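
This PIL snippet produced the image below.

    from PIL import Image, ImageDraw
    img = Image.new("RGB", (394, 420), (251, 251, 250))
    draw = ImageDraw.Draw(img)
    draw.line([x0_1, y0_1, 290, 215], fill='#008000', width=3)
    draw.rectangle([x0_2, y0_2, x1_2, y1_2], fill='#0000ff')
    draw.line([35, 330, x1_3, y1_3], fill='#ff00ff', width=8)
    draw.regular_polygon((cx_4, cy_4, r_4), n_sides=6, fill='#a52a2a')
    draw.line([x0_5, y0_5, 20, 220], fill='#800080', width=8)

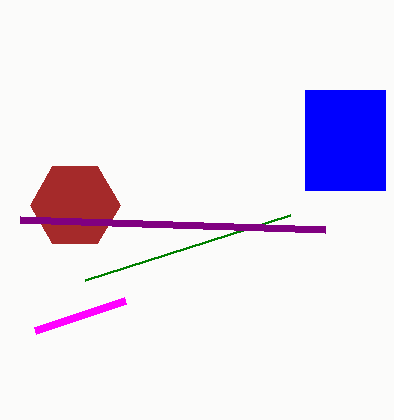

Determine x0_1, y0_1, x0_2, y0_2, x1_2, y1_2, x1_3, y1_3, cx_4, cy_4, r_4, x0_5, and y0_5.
x0_1 = 85, y0_1 = 280, x0_2 = 305, y0_2 = 90, x1_2 = 385, y1_2 = 190, x1_3 = 125, y1_3 = 300, cx_4 = 75, cy_4 = 205, r_4 = 45, x0_5 = 325, y0_5 = 230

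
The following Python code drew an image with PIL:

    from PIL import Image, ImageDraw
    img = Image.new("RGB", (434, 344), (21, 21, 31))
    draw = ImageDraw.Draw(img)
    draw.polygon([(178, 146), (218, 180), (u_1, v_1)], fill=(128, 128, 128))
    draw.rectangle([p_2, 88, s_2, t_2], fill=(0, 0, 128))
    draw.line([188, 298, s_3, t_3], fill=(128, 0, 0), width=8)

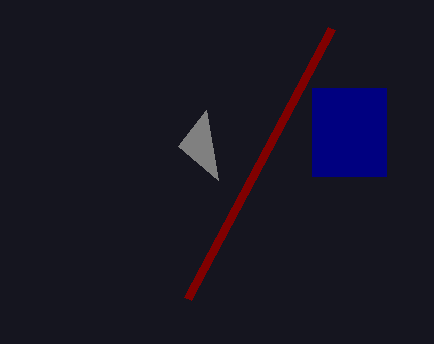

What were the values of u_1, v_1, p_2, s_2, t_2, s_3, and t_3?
u_1 = 206; v_1 = 110; p_2 = 312; s_2 = 386; t_2 = 176; s_3 = 332; t_3 = 28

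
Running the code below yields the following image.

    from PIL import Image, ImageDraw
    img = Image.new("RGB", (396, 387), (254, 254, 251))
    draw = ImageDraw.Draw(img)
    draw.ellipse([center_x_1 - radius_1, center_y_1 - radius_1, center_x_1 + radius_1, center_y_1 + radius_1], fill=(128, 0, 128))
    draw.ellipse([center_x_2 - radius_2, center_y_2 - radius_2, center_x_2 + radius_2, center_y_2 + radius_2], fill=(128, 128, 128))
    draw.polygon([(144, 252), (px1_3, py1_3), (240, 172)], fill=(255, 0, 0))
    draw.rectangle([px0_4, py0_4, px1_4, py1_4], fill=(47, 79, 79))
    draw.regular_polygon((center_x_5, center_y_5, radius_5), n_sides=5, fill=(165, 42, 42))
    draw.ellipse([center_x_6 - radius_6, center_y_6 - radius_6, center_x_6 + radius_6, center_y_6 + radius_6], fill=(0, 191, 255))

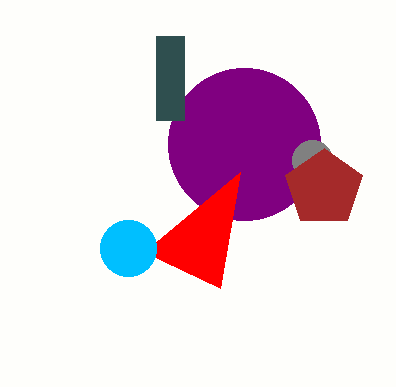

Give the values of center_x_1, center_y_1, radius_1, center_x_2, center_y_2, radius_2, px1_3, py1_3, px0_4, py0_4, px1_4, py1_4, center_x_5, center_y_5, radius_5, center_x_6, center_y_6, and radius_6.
center_x_1 = 244
center_y_1 = 144
radius_1 = 76
center_x_2 = 312
center_y_2 = 160
radius_2 = 20
px1_3 = 220
py1_3 = 288
px0_4 = 156
py0_4 = 36
px1_4 = 184
py1_4 = 120
center_x_5 = 324
center_y_5 = 188
radius_5 = 40
center_x_6 = 128
center_y_6 = 248
radius_6 = 28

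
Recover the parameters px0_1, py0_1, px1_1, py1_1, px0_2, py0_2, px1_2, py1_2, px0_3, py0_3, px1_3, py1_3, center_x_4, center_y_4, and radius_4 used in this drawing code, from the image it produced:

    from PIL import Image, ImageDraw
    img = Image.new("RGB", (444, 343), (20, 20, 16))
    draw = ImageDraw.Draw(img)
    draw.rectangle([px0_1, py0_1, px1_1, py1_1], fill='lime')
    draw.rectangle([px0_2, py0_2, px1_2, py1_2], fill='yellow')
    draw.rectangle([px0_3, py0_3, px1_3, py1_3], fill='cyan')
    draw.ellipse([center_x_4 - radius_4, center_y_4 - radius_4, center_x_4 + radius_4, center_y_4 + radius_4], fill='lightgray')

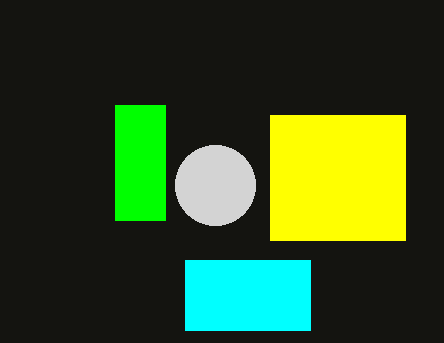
px0_1 = 115; py0_1 = 105; px1_1 = 165; py1_1 = 220; px0_2 = 270; py0_2 = 115; px1_2 = 405; py1_2 = 240; px0_3 = 185; py0_3 = 260; px1_3 = 310; py1_3 = 330; center_x_4 = 215; center_y_4 = 185; radius_4 = 40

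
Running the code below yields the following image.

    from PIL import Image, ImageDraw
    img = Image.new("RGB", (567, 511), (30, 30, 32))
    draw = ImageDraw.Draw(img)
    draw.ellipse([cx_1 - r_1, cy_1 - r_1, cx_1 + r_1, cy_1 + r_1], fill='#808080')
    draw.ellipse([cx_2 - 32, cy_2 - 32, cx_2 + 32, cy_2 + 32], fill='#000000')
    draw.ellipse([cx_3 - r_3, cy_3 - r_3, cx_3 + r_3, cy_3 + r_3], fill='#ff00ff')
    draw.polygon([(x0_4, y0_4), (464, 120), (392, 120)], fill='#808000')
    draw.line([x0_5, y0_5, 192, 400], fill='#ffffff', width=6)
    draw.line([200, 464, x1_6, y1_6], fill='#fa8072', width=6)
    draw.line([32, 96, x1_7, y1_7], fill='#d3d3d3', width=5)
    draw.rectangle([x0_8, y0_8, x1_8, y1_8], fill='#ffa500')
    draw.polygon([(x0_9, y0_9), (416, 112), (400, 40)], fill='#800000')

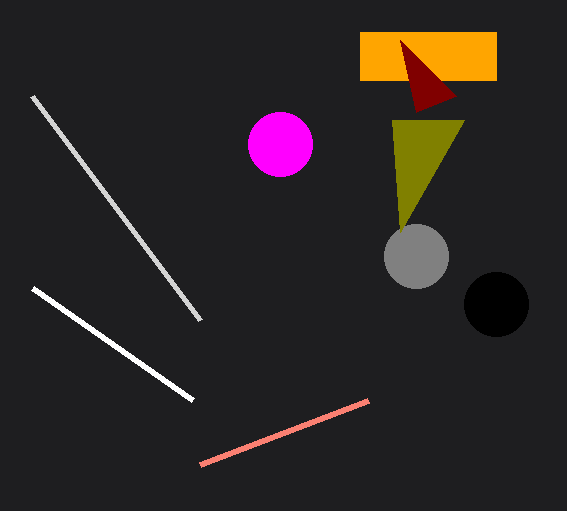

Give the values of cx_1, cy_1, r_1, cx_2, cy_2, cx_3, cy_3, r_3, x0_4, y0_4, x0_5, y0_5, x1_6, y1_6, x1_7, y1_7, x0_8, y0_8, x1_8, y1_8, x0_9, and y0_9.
cx_1 = 416, cy_1 = 256, r_1 = 32, cx_2 = 496, cy_2 = 304, cx_3 = 280, cy_3 = 144, r_3 = 32, x0_4 = 400, y0_4 = 232, x0_5 = 32, y0_5 = 288, x1_6 = 368, y1_6 = 400, x1_7 = 200, y1_7 = 320, x0_8 = 360, y0_8 = 32, x1_8 = 496, y1_8 = 80, x0_9 = 456, y0_9 = 96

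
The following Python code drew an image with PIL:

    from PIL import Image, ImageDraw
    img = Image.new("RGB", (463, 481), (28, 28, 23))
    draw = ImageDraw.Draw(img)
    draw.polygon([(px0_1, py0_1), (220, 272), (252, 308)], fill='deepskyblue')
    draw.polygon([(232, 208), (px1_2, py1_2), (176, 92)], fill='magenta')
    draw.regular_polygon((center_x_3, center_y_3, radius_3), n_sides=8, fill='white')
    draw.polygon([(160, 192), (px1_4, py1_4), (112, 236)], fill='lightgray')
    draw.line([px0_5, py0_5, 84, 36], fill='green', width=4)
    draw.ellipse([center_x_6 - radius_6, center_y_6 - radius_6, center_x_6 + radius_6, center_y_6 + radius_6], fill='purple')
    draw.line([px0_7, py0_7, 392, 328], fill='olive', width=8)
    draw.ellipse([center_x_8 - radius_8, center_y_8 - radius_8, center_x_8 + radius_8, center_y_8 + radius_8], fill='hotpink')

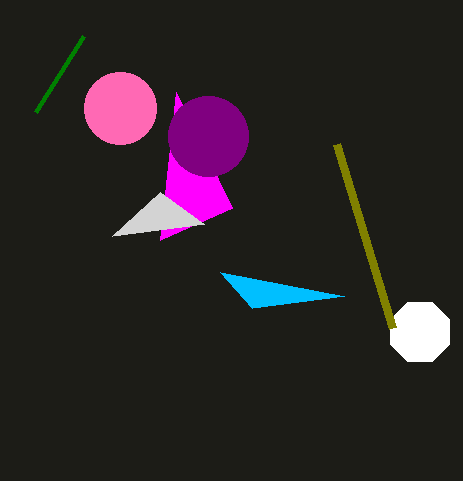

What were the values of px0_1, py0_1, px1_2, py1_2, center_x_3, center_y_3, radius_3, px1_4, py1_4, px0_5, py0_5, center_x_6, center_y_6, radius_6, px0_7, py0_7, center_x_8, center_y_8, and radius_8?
px0_1 = 344; py0_1 = 296; px1_2 = 160; py1_2 = 240; center_x_3 = 420; center_y_3 = 332; radius_3 = 32; px1_4 = 204; py1_4 = 224; px0_5 = 36; py0_5 = 112; center_x_6 = 208; center_y_6 = 136; radius_6 = 40; px0_7 = 336; py0_7 = 144; center_x_8 = 120; center_y_8 = 108; radius_8 = 36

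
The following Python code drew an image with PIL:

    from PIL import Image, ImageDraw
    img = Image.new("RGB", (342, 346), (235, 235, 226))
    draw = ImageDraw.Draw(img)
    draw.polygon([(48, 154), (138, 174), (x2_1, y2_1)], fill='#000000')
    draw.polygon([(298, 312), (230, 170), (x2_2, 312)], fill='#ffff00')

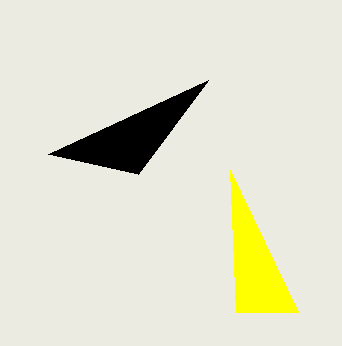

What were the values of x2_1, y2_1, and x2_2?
x2_1 = 208, y2_1 = 80, x2_2 = 236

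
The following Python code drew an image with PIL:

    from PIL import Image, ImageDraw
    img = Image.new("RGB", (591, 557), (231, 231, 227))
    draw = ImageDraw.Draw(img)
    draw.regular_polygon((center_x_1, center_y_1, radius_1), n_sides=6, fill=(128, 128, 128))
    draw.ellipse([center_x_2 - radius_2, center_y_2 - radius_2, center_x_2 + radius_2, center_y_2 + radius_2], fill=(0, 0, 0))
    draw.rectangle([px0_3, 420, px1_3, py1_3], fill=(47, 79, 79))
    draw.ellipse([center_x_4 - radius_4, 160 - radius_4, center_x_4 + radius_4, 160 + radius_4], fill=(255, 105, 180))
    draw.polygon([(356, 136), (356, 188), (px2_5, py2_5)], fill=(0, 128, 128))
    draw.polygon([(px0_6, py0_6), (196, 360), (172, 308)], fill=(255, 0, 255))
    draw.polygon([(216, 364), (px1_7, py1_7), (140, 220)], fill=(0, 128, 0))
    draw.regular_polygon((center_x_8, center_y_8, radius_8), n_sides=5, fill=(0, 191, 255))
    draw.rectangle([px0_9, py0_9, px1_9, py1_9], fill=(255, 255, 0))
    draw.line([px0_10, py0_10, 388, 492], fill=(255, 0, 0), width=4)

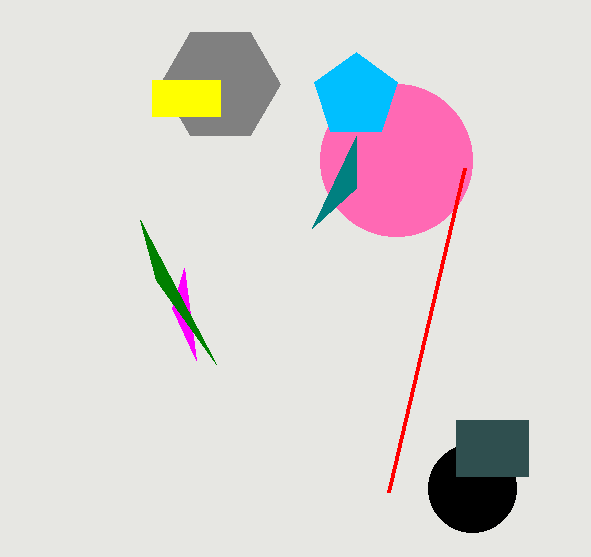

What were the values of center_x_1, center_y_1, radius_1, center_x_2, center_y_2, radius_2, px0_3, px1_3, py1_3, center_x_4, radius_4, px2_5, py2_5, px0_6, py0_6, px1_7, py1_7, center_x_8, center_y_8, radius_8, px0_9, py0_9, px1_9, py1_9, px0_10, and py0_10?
center_x_1 = 220; center_y_1 = 84; radius_1 = 60; center_x_2 = 472; center_y_2 = 488; radius_2 = 44; px0_3 = 456; px1_3 = 528; py1_3 = 476; center_x_4 = 396; radius_4 = 76; px2_5 = 312; py2_5 = 228; px0_6 = 184; py0_6 = 268; px1_7 = 156; py1_7 = 280; center_x_8 = 356; center_y_8 = 96; radius_8 = 44; px0_9 = 152; py0_9 = 80; px1_9 = 220; py1_9 = 116; px0_10 = 464; py0_10 = 168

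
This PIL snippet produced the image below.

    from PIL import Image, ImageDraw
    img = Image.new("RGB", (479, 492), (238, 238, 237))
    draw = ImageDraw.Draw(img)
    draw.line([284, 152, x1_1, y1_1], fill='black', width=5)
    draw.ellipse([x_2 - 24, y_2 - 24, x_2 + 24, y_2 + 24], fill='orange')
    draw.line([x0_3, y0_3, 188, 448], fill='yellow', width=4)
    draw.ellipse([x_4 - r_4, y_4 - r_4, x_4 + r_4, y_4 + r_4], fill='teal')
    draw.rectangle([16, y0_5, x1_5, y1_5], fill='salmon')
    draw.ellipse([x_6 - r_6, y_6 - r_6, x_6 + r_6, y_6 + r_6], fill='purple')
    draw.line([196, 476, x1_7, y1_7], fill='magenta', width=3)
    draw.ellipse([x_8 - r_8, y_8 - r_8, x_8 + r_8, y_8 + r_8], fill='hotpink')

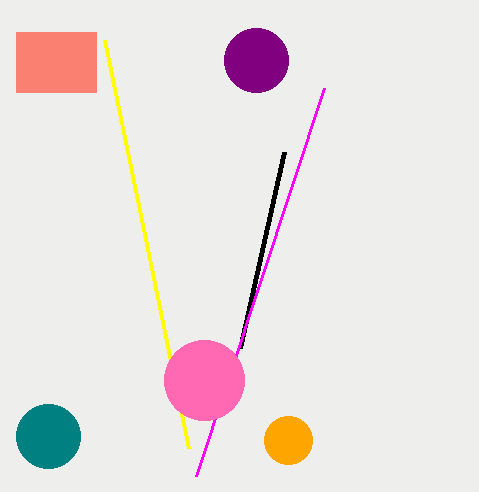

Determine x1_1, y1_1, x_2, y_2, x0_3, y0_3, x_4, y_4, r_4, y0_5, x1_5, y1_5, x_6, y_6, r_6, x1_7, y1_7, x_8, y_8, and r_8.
x1_1 = 240
y1_1 = 348
x_2 = 288
y_2 = 440
x0_3 = 104
y0_3 = 40
x_4 = 48
y_4 = 436
r_4 = 32
y0_5 = 32
x1_5 = 96
y1_5 = 92
x_6 = 256
y_6 = 60
r_6 = 32
x1_7 = 324
y1_7 = 88
x_8 = 204
y_8 = 380
r_8 = 40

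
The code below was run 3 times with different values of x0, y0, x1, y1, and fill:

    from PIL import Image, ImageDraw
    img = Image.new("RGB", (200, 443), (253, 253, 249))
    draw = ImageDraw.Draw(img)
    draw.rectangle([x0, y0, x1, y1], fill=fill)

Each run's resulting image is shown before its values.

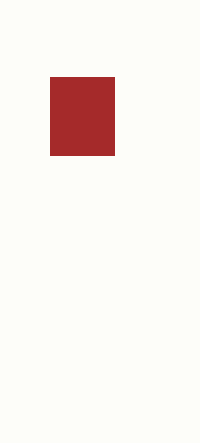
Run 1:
x0 = 50; y0 = 77; x1 = 114; y1 = 155; fill = 'brown'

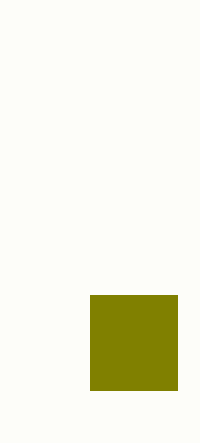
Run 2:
x0 = 90
y0 = 295
x1 = 177
y1 = 390
fill = 'olive'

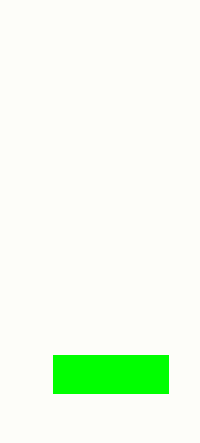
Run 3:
x0 = 53; y0 = 355; x1 = 168; y1 = 393; fill = 'lime'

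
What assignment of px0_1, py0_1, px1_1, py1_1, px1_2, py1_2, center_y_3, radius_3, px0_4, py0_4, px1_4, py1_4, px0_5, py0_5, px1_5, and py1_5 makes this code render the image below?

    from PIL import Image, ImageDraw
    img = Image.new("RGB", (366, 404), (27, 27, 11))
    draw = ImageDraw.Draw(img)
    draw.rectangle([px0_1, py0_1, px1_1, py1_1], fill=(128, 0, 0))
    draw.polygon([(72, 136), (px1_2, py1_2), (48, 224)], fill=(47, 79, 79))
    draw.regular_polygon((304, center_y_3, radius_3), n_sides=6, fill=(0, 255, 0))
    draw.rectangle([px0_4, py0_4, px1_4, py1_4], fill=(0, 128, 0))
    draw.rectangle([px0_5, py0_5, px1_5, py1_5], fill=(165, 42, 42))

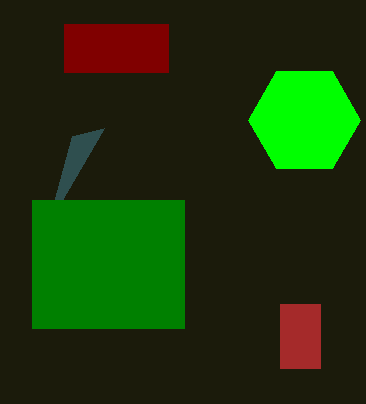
px0_1 = 64; py0_1 = 24; px1_1 = 168; py1_1 = 72; px1_2 = 104; py1_2 = 128; center_y_3 = 120; radius_3 = 56; px0_4 = 32; py0_4 = 200; px1_4 = 184; py1_4 = 328; px0_5 = 280; py0_5 = 304; px1_5 = 320; py1_5 = 368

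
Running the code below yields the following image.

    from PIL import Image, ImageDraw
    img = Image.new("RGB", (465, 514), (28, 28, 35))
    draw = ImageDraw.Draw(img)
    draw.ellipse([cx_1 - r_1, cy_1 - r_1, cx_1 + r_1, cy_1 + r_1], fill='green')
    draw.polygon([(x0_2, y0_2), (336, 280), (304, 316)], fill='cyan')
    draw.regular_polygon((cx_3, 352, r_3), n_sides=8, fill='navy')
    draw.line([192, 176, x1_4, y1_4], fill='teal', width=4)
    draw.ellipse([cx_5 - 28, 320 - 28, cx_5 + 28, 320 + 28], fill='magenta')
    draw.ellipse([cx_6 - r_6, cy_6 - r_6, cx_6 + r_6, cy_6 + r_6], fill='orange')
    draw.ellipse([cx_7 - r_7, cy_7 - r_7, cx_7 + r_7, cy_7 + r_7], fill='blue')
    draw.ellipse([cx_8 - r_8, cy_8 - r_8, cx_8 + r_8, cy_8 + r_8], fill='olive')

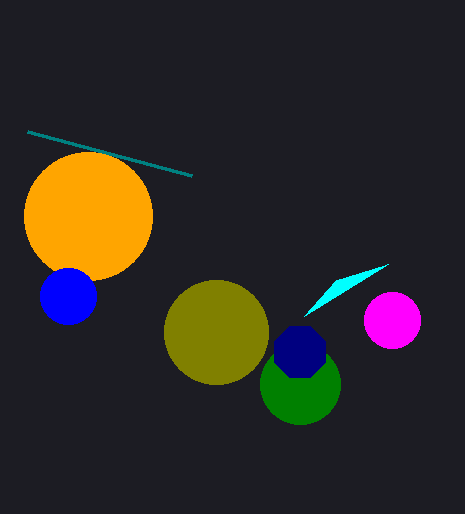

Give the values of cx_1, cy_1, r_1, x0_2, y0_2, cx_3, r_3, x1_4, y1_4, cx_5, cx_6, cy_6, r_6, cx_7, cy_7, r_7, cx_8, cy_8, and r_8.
cx_1 = 300
cy_1 = 384
r_1 = 40
x0_2 = 388
y0_2 = 264
cx_3 = 300
r_3 = 28
x1_4 = 28
y1_4 = 132
cx_5 = 392
cx_6 = 88
cy_6 = 216
r_6 = 64
cx_7 = 68
cy_7 = 296
r_7 = 28
cx_8 = 216
cy_8 = 332
r_8 = 52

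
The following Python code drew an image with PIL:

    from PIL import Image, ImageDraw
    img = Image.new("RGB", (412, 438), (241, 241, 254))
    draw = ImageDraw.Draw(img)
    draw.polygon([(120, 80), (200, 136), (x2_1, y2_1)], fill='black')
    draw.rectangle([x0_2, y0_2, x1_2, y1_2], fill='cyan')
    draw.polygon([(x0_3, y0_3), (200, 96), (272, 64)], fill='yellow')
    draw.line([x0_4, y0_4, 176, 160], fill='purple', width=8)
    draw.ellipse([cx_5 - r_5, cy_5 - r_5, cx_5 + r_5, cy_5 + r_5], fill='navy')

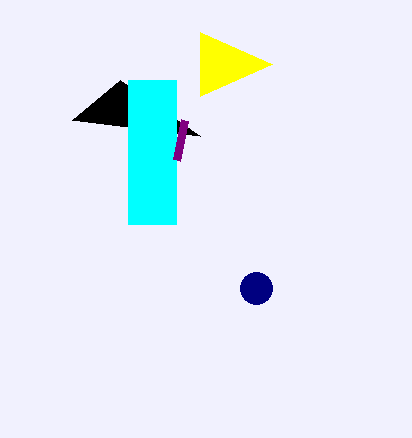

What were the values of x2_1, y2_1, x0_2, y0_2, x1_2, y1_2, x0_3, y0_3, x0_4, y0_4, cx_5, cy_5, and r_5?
x2_1 = 72; y2_1 = 120; x0_2 = 128; y0_2 = 80; x1_2 = 176; y1_2 = 224; x0_3 = 200; y0_3 = 32; x0_4 = 184; y0_4 = 120; cx_5 = 256; cy_5 = 288; r_5 = 16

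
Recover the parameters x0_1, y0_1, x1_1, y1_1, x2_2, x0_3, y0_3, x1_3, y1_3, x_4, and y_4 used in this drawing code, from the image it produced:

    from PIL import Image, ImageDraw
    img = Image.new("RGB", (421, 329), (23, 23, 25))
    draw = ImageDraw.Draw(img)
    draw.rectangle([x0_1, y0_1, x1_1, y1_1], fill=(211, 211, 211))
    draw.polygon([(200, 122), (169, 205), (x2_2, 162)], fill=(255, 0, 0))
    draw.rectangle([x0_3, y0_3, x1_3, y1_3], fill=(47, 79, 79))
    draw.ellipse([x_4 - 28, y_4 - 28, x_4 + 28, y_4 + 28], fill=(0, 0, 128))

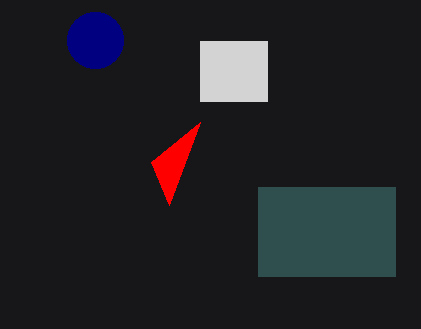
x0_1 = 200
y0_1 = 41
x1_1 = 267
y1_1 = 101
x2_2 = 151
x0_3 = 258
y0_3 = 187
x1_3 = 395
y1_3 = 276
x_4 = 95
y_4 = 40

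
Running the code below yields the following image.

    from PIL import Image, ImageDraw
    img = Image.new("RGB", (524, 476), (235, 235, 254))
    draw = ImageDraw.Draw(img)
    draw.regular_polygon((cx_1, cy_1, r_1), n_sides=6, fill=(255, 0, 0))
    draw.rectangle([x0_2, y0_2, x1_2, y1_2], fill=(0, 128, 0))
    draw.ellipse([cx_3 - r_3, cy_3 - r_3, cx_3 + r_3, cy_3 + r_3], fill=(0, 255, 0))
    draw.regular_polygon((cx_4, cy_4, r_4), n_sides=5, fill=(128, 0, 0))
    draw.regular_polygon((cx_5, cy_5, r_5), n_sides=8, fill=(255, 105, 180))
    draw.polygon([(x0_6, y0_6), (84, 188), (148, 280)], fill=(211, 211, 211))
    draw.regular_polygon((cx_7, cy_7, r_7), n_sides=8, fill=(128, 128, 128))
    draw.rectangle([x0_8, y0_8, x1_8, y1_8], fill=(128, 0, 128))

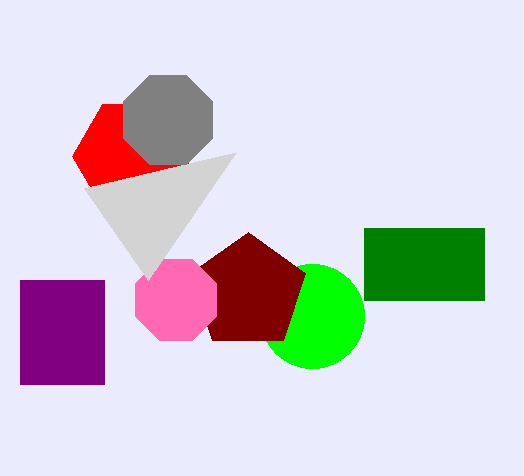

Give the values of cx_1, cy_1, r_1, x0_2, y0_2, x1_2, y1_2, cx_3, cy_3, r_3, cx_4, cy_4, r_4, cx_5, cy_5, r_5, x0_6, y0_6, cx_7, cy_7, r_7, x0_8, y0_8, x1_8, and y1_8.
cx_1 = 132, cy_1 = 156, r_1 = 60, x0_2 = 364, y0_2 = 228, x1_2 = 484, y1_2 = 300, cx_3 = 312, cy_3 = 316, r_3 = 52, cx_4 = 248, cy_4 = 292, r_4 = 60, cx_5 = 176, cy_5 = 300, r_5 = 44, x0_6 = 236, y0_6 = 152, cx_7 = 168, cy_7 = 120, r_7 = 48, x0_8 = 20, y0_8 = 280, x1_8 = 104, y1_8 = 384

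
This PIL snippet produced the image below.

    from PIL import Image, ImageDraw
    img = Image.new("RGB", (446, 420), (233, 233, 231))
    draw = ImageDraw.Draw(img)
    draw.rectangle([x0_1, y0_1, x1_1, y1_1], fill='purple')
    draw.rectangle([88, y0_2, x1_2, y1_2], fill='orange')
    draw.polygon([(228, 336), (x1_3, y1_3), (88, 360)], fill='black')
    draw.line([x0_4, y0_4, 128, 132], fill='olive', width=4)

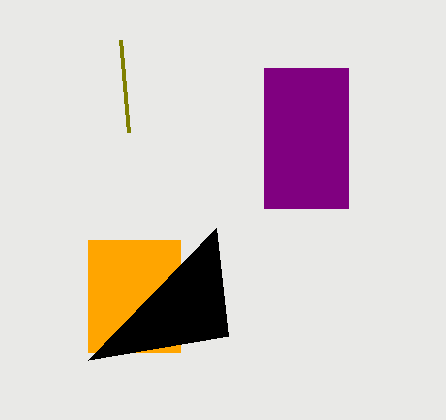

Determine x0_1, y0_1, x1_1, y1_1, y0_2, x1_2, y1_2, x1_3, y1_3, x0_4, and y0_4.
x0_1 = 264, y0_1 = 68, x1_1 = 348, y1_1 = 208, y0_2 = 240, x1_2 = 180, y1_2 = 352, x1_3 = 216, y1_3 = 228, x0_4 = 120, y0_4 = 40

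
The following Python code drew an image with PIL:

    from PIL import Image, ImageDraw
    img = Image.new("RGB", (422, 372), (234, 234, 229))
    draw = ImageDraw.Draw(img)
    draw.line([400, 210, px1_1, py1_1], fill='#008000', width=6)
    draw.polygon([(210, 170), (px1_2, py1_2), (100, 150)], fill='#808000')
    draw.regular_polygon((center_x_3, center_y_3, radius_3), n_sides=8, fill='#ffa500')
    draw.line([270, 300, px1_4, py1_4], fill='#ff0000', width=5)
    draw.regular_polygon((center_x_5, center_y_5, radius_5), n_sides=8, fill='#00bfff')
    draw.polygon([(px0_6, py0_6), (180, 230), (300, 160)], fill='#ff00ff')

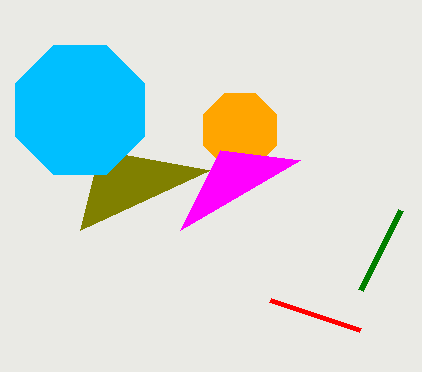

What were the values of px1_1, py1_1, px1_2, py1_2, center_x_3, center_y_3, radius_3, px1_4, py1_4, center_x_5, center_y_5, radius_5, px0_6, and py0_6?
px1_1 = 360, py1_1 = 290, px1_2 = 80, py1_2 = 230, center_x_3 = 240, center_y_3 = 130, radius_3 = 40, px1_4 = 360, py1_4 = 330, center_x_5 = 80, center_y_5 = 110, radius_5 = 70, px0_6 = 220, py0_6 = 150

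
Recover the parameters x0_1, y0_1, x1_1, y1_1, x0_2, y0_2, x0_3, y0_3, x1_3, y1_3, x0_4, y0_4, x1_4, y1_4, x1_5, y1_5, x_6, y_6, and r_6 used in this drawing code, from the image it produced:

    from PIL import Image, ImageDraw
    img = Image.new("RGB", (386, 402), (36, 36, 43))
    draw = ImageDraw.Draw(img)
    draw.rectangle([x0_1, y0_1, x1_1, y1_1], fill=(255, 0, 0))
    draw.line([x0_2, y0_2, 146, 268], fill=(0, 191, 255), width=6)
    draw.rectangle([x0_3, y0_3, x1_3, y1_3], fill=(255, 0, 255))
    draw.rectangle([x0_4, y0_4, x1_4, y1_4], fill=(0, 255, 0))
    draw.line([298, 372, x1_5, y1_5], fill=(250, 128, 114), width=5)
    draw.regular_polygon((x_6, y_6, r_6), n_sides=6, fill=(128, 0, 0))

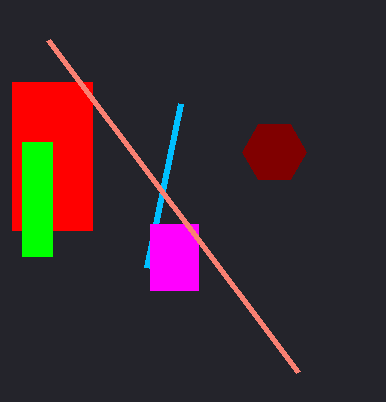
x0_1 = 12; y0_1 = 82; x1_1 = 92; y1_1 = 230; x0_2 = 180; y0_2 = 104; x0_3 = 150; y0_3 = 224; x1_3 = 198; y1_3 = 290; x0_4 = 22; y0_4 = 142; x1_4 = 52; y1_4 = 256; x1_5 = 48; y1_5 = 40; x_6 = 274; y_6 = 152; r_6 = 32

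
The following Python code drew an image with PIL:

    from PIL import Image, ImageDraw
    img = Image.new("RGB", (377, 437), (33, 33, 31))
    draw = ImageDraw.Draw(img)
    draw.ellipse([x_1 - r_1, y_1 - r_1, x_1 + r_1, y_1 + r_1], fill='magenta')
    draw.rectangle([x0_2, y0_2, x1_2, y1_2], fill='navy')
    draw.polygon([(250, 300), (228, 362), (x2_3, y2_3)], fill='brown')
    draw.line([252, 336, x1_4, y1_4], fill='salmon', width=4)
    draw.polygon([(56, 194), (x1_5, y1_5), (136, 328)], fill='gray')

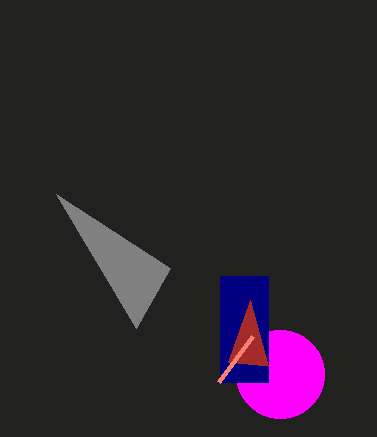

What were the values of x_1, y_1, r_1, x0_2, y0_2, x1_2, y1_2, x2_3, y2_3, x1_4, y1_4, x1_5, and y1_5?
x_1 = 280, y_1 = 374, r_1 = 44, x0_2 = 220, y0_2 = 276, x1_2 = 268, y1_2 = 382, x2_3 = 268, y2_3 = 366, x1_4 = 218, y1_4 = 382, x1_5 = 170, y1_5 = 268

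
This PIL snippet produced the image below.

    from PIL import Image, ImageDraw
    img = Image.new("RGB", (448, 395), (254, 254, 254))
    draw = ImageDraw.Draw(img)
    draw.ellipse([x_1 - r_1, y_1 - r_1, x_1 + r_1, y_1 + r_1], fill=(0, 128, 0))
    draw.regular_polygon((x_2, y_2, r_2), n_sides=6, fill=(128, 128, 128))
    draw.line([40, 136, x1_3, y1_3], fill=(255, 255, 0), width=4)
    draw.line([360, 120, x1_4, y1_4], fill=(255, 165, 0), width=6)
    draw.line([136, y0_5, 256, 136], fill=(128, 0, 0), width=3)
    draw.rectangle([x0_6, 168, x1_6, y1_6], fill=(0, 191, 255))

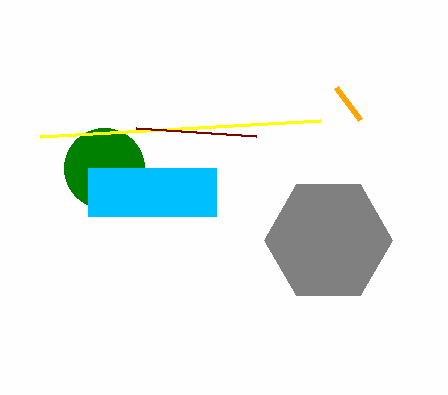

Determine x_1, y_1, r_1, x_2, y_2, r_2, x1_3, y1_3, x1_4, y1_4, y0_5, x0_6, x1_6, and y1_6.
x_1 = 104, y_1 = 168, r_1 = 40, x_2 = 328, y_2 = 240, r_2 = 64, x1_3 = 320, y1_3 = 120, x1_4 = 336, y1_4 = 88, y0_5 = 128, x0_6 = 88, x1_6 = 216, y1_6 = 216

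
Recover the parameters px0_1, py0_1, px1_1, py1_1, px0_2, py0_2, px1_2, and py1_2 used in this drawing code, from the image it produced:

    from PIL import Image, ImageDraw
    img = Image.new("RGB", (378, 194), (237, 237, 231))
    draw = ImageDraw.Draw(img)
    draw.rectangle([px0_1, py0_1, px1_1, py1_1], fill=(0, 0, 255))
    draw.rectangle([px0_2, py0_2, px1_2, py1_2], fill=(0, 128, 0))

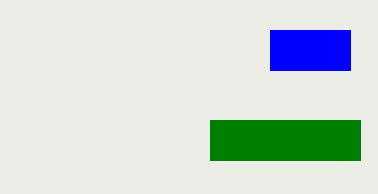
px0_1 = 270; py0_1 = 30; px1_1 = 350; py1_1 = 70; px0_2 = 210; py0_2 = 120; px1_2 = 360; py1_2 = 160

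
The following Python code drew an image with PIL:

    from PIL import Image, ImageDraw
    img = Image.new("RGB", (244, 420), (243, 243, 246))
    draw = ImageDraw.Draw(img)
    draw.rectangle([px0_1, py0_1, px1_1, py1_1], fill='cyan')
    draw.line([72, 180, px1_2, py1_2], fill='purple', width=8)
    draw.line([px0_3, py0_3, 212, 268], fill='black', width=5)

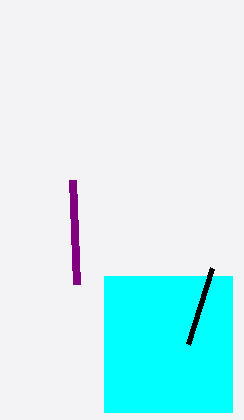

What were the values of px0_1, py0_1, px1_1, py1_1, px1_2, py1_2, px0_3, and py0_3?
px0_1 = 104, py0_1 = 276, px1_1 = 232, py1_1 = 412, px1_2 = 76, py1_2 = 284, px0_3 = 188, py0_3 = 344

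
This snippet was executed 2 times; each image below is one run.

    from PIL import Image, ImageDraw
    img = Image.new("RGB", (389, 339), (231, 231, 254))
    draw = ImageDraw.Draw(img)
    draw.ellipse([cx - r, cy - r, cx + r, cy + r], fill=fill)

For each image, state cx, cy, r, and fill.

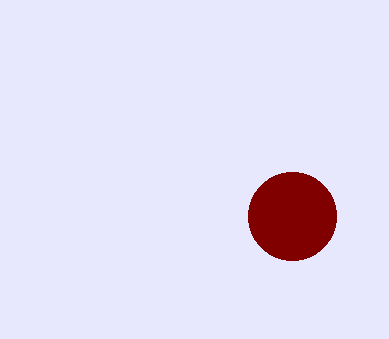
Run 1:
cx = 292; cy = 216; r = 44; fill = 'maroon'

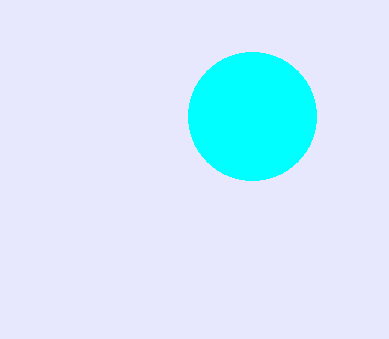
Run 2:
cx = 252
cy = 116
r = 64
fill = 'cyan'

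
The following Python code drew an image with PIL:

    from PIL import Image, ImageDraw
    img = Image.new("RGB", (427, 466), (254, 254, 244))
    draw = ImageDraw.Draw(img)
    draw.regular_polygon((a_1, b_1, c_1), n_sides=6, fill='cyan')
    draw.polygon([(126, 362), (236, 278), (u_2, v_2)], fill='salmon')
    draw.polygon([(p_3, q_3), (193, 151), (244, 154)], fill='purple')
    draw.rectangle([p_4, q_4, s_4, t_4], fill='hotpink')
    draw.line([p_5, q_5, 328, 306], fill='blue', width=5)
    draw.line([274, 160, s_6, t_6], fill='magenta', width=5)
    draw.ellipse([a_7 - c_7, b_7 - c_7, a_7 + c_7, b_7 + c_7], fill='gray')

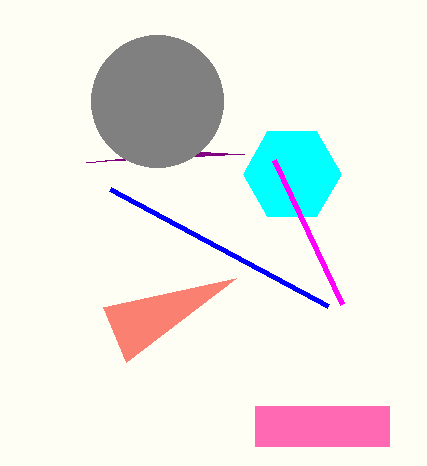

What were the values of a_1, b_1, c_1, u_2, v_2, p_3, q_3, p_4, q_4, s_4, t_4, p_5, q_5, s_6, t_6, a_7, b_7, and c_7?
a_1 = 292
b_1 = 174
c_1 = 49
u_2 = 103
v_2 = 307
p_3 = 86
q_3 = 162
p_4 = 255
q_4 = 406
s_4 = 389
t_4 = 446
p_5 = 110
q_5 = 189
s_6 = 342
t_6 = 304
a_7 = 157
b_7 = 101
c_7 = 66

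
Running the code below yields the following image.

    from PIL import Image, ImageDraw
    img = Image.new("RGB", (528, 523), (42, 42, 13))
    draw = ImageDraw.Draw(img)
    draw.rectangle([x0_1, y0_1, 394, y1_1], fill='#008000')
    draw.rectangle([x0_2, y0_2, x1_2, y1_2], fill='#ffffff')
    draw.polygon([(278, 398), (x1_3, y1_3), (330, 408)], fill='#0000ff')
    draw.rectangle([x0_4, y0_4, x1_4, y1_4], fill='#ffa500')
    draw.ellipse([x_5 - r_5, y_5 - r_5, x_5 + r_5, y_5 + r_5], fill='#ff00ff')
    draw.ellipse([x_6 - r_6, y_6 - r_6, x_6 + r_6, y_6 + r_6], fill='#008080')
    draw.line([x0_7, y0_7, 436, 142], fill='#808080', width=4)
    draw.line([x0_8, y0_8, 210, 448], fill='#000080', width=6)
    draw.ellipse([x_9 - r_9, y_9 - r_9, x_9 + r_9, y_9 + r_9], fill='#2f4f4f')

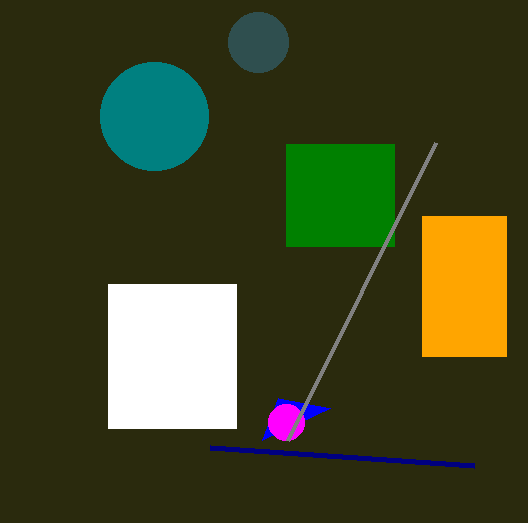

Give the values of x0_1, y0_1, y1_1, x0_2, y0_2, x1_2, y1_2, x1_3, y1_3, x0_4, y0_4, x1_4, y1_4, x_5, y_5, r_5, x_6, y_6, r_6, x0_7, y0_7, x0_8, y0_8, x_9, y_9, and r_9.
x0_1 = 286
y0_1 = 144
y1_1 = 246
x0_2 = 108
y0_2 = 284
x1_2 = 236
y1_2 = 428
x1_3 = 262
y1_3 = 440
x0_4 = 422
y0_4 = 216
x1_4 = 506
y1_4 = 356
x_5 = 286
y_5 = 422
r_5 = 18
x_6 = 154
y_6 = 116
r_6 = 54
x0_7 = 288
y0_7 = 440
x0_8 = 474
y0_8 = 466
x_9 = 258
y_9 = 42
r_9 = 30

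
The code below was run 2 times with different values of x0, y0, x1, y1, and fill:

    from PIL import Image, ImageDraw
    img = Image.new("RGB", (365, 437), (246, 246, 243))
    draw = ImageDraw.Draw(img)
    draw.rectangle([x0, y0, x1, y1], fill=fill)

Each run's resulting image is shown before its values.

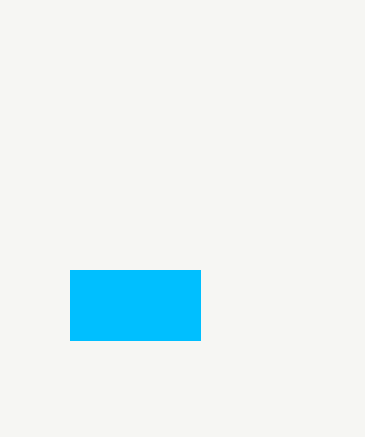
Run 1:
x0 = 70; y0 = 270; x1 = 200; y1 = 340; fill = 'deepskyblue'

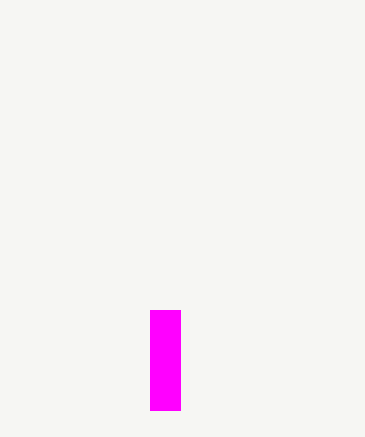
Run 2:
x0 = 150; y0 = 310; x1 = 180; y1 = 410; fill = 'magenta'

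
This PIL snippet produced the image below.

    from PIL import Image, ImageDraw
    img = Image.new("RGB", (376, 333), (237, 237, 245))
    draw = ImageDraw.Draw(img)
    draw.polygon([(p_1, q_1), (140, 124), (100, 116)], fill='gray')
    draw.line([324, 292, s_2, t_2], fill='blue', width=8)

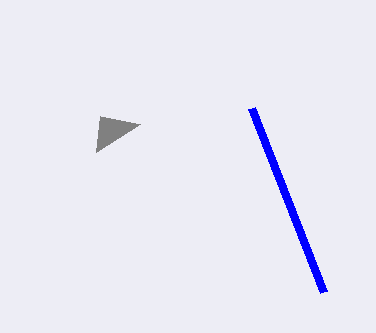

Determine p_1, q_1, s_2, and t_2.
p_1 = 96, q_1 = 152, s_2 = 252, t_2 = 108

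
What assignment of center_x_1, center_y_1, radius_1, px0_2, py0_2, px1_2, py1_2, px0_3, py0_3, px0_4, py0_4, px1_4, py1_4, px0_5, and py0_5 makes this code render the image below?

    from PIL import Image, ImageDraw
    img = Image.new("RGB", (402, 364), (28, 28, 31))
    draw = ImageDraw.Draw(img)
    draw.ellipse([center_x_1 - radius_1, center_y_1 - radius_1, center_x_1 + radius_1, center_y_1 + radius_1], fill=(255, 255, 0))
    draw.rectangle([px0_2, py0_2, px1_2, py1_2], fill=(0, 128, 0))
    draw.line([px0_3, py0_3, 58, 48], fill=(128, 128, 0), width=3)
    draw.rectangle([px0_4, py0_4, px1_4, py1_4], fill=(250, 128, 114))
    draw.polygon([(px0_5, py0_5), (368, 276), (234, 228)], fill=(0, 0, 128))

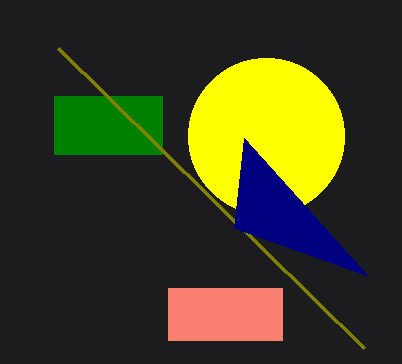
center_x_1 = 266, center_y_1 = 136, radius_1 = 78, px0_2 = 54, py0_2 = 96, px1_2 = 162, py1_2 = 154, px0_3 = 364, py0_3 = 348, px0_4 = 168, py0_4 = 288, px1_4 = 282, py1_4 = 340, px0_5 = 244, py0_5 = 138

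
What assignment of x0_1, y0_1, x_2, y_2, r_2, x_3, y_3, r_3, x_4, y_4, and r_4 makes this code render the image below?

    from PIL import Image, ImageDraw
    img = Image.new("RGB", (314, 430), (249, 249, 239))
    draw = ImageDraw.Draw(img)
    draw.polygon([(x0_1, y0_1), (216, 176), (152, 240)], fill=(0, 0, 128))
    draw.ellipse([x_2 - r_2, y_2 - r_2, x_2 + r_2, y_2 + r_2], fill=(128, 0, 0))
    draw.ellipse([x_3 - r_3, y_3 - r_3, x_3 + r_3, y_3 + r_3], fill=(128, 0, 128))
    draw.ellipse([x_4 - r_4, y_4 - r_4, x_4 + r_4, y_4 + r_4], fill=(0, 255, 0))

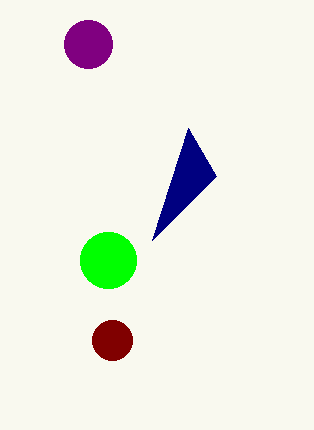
x0_1 = 188
y0_1 = 128
x_2 = 112
y_2 = 340
r_2 = 20
x_3 = 88
y_3 = 44
r_3 = 24
x_4 = 108
y_4 = 260
r_4 = 28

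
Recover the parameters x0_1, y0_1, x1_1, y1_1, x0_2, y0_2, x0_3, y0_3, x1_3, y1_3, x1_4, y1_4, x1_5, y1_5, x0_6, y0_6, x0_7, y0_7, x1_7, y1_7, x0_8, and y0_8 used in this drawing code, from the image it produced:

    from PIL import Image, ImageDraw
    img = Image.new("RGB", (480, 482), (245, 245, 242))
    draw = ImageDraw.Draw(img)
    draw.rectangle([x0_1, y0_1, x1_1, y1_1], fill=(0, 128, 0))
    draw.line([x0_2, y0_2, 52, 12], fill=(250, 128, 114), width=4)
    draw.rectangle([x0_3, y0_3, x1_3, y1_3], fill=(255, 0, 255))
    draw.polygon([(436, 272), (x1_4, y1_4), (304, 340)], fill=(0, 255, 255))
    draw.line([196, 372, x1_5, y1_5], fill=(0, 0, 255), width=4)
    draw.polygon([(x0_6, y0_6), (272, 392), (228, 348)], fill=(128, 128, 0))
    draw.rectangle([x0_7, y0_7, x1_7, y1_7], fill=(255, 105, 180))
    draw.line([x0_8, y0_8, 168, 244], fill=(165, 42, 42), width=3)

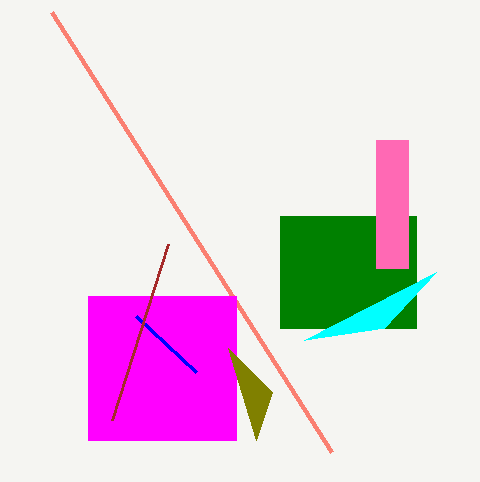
x0_1 = 280
y0_1 = 216
x1_1 = 416
y1_1 = 328
x0_2 = 332
y0_2 = 452
x0_3 = 88
y0_3 = 296
x1_3 = 236
y1_3 = 440
x1_4 = 384
y1_4 = 328
x1_5 = 136
y1_5 = 316
x0_6 = 256
y0_6 = 440
x0_7 = 376
y0_7 = 140
x1_7 = 408
y1_7 = 268
x0_8 = 112
y0_8 = 420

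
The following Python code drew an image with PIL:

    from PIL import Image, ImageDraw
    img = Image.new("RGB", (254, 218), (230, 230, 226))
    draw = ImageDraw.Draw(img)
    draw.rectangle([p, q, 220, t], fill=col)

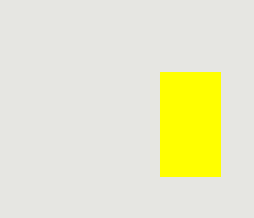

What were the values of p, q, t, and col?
p = 160, q = 72, t = 176, col = 'yellow'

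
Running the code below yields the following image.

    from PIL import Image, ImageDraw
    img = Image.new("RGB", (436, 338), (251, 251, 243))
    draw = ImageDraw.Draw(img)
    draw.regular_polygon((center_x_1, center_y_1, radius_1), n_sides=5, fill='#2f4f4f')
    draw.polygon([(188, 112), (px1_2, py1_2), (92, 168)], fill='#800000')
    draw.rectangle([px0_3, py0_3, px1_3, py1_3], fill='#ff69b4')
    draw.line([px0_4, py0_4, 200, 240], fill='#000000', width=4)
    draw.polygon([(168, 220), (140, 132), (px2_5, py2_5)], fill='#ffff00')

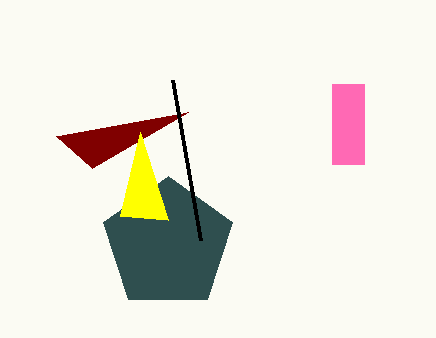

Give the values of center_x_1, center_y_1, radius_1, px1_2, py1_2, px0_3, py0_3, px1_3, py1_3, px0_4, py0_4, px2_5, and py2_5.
center_x_1 = 168
center_y_1 = 244
radius_1 = 68
px1_2 = 56
py1_2 = 136
px0_3 = 332
py0_3 = 84
px1_3 = 364
py1_3 = 164
px0_4 = 172
py0_4 = 80
px2_5 = 120
py2_5 = 216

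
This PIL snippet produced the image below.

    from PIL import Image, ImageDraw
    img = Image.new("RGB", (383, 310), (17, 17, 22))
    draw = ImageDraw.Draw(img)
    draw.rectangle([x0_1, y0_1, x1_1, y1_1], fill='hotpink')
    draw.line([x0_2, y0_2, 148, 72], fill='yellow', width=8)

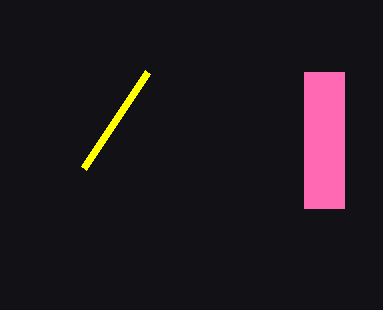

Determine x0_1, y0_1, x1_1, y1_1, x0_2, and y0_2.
x0_1 = 304
y0_1 = 72
x1_1 = 344
y1_1 = 208
x0_2 = 84
y0_2 = 168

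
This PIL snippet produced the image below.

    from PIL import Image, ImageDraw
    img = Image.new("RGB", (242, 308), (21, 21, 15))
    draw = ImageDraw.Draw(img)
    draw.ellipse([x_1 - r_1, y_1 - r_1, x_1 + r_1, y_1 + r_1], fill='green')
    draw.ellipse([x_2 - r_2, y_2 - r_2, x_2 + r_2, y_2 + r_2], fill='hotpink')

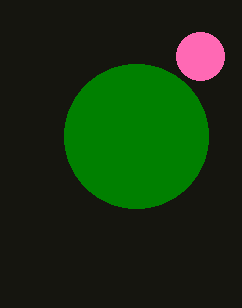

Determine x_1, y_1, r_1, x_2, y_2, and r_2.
x_1 = 136; y_1 = 136; r_1 = 72; x_2 = 200; y_2 = 56; r_2 = 24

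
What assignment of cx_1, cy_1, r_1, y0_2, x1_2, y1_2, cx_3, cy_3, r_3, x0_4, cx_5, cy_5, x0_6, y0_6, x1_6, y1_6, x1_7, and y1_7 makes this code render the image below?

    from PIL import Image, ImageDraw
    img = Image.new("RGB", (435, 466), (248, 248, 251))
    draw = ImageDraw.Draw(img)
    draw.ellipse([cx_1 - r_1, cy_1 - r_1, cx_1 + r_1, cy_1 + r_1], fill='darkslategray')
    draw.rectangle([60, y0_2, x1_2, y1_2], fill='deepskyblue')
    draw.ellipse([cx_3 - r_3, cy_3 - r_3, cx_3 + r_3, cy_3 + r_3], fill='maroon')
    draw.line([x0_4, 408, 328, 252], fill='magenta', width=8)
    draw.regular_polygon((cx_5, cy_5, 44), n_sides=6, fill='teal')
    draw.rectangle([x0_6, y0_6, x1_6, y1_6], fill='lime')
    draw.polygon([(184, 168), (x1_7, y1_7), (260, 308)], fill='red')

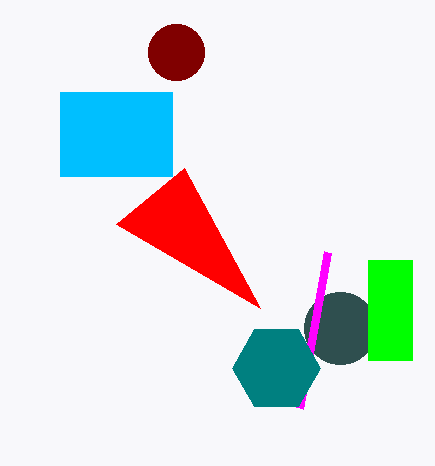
cx_1 = 340, cy_1 = 328, r_1 = 36, y0_2 = 92, x1_2 = 172, y1_2 = 176, cx_3 = 176, cy_3 = 52, r_3 = 28, x0_4 = 300, cx_5 = 276, cy_5 = 368, x0_6 = 368, y0_6 = 260, x1_6 = 412, y1_6 = 360, x1_7 = 116, y1_7 = 224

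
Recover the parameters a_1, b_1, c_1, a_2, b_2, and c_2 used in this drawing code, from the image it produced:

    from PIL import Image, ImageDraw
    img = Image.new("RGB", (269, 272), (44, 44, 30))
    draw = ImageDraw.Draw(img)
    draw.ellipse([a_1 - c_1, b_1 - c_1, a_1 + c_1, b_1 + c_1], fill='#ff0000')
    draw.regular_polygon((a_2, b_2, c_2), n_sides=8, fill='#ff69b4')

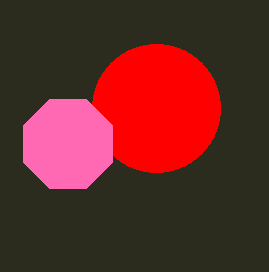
a_1 = 156, b_1 = 108, c_1 = 64, a_2 = 68, b_2 = 144, c_2 = 48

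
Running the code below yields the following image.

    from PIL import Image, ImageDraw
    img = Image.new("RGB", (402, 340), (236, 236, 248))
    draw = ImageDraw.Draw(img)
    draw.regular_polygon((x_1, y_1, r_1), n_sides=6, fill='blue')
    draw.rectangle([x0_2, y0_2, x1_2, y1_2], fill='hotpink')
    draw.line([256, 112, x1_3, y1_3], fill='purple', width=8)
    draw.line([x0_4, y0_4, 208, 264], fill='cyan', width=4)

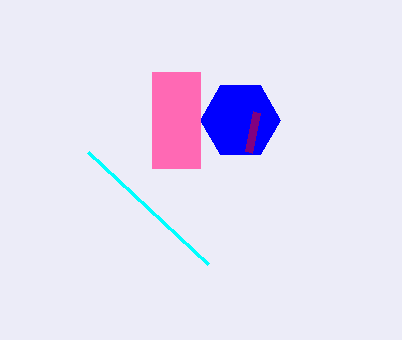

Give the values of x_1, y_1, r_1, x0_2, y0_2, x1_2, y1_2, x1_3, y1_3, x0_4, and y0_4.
x_1 = 240, y_1 = 120, r_1 = 40, x0_2 = 152, y0_2 = 72, x1_2 = 200, y1_2 = 168, x1_3 = 248, y1_3 = 152, x0_4 = 88, y0_4 = 152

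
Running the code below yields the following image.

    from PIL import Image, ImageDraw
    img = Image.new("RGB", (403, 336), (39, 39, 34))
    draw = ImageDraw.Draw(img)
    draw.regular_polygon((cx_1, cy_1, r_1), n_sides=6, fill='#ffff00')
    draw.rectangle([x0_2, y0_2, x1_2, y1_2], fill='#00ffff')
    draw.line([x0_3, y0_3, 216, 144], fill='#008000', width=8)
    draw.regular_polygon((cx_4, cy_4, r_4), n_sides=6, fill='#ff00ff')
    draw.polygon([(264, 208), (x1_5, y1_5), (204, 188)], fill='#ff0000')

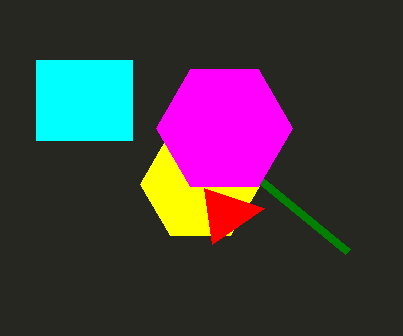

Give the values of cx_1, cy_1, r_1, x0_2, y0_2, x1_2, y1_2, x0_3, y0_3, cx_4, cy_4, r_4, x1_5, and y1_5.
cx_1 = 200
cy_1 = 184
r_1 = 60
x0_2 = 36
y0_2 = 60
x1_2 = 132
y1_2 = 140
x0_3 = 348
y0_3 = 252
cx_4 = 224
cy_4 = 128
r_4 = 68
x1_5 = 212
y1_5 = 244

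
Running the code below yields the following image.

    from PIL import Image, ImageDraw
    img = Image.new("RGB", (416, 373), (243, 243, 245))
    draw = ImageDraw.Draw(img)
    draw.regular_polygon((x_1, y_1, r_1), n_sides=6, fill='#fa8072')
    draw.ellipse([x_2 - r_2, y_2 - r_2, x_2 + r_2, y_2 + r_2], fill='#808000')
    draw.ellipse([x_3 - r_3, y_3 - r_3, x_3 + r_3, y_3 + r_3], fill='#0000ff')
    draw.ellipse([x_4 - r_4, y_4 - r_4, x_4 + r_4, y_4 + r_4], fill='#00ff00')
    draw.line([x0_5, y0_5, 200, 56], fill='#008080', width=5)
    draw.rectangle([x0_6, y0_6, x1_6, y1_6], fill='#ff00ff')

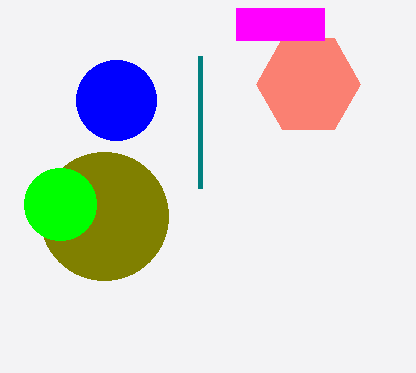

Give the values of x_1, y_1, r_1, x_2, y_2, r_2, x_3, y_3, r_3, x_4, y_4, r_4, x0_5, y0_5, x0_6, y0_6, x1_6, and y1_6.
x_1 = 308, y_1 = 84, r_1 = 52, x_2 = 104, y_2 = 216, r_2 = 64, x_3 = 116, y_3 = 100, r_3 = 40, x_4 = 60, y_4 = 204, r_4 = 36, x0_5 = 200, y0_5 = 188, x0_6 = 236, y0_6 = 8, x1_6 = 324, y1_6 = 40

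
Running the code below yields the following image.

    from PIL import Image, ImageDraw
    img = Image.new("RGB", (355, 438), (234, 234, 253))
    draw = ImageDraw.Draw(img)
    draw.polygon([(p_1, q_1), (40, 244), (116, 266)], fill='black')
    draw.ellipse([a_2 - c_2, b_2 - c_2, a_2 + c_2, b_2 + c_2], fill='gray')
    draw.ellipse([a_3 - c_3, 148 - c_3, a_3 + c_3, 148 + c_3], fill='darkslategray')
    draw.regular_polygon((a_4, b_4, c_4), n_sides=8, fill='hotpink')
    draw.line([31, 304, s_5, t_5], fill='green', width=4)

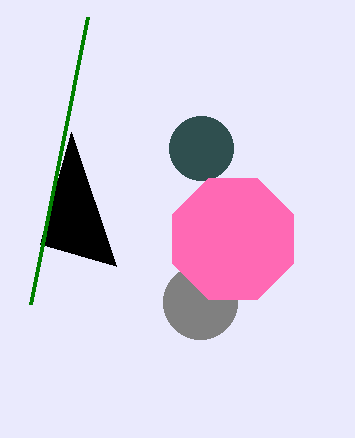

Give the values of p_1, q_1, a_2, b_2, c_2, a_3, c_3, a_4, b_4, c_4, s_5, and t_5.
p_1 = 71, q_1 = 132, a_2 = 200, b_2 = 302, c_2 = 37, a_3 = 201, c_3 = 32, a_4 = 233, b_4 = 239, c_4 = 65, s_5 = 88, t_5 = 17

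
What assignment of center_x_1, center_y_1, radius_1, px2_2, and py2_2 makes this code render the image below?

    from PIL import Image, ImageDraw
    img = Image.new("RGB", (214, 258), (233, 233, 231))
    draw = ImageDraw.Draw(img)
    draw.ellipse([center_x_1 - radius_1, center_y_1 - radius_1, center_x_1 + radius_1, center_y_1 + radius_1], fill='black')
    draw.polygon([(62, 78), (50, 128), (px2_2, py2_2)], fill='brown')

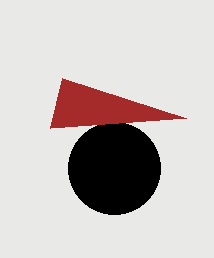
center_x_1 = 114
center_y_1 = 168
radius_1 = 46
px2_2 = 186
py2_2 = 118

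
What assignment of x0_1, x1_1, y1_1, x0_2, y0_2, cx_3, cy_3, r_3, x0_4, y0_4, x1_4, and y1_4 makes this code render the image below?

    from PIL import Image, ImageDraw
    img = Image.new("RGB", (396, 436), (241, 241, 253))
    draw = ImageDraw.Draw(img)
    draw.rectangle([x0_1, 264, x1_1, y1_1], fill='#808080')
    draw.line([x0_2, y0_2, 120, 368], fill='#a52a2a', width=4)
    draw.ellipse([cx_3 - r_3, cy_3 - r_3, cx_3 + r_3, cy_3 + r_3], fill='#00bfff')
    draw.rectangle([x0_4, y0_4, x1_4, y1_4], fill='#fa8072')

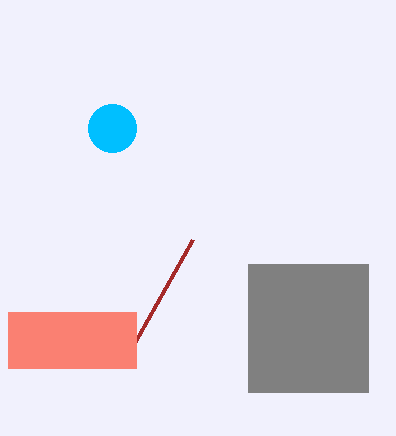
x0_1 = 248
x1_1 = 368
y1_1 = 392
x0_2 = 192
y0_2 = 240
cx_3 = 112
cy_3 = 128
r_3 = 24
x0_4 = 8
y0_4 = 312
x1_4 = 136
y1_4 = 368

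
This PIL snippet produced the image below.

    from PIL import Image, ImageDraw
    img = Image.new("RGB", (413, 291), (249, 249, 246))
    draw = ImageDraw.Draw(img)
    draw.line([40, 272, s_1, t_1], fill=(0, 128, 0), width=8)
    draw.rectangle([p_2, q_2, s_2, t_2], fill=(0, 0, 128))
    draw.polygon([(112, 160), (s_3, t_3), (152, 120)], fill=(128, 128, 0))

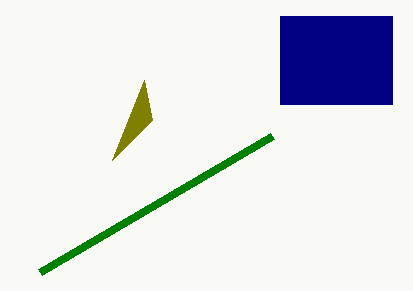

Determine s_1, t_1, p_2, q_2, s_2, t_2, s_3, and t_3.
s_1 = 272; t_1 = 136; p_2 = 280; q_2 = 16; s_2 = 392; t_2 = 104; s_3 = 144; t_3 = 80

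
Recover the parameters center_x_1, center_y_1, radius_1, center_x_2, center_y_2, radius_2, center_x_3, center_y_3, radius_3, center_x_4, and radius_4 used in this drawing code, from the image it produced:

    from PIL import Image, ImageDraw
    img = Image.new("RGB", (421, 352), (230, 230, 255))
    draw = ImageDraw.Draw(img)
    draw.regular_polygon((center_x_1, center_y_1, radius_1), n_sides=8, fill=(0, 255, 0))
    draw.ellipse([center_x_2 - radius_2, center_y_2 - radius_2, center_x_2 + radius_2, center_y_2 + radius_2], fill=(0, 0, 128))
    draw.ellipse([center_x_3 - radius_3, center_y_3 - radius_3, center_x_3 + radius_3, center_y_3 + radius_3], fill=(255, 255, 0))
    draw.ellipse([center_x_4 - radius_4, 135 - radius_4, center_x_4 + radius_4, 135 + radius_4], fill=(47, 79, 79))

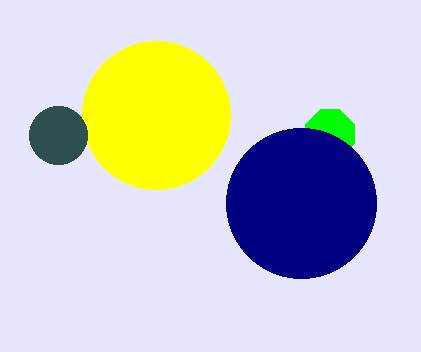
center_x_1 = 330, center_y_1 = 134, radius_1 = 26, center_x_2 = 301, center_y_2 = 203, radius_2 = 75, center_x_3 = 156, center_y_3 = 115, radius_3 = 74, center_x_4 = 58, radius_4 = 29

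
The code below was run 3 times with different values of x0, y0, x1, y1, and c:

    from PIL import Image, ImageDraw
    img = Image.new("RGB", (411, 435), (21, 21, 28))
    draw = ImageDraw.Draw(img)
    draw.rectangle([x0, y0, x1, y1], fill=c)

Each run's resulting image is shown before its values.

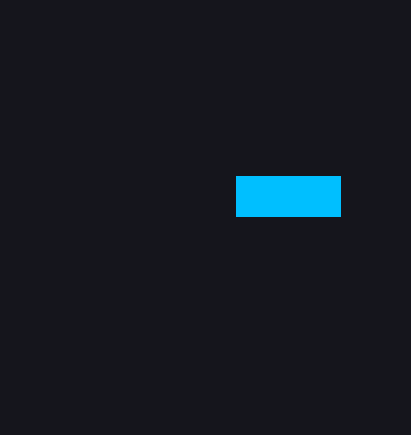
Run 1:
x0 = 236, y0 = 176, x1 = 340, y1 = 216, c = 'deepskyblue'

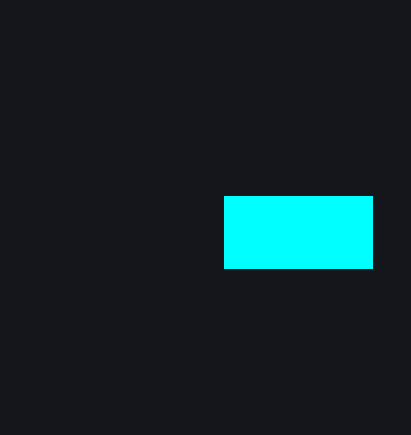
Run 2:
x0 = 224
y0 = 196
x1 = 372
y1 = 268
c = 'cyan'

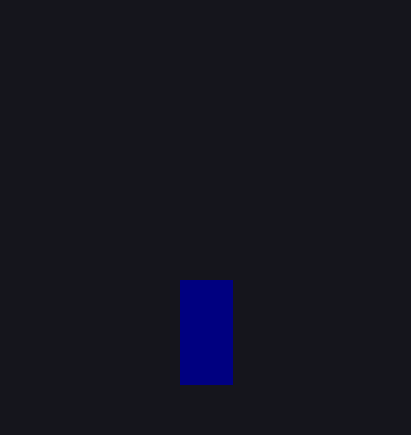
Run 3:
x0 = 180
y0 = 280
x1 = 232
y1 = 384
c = 'navy'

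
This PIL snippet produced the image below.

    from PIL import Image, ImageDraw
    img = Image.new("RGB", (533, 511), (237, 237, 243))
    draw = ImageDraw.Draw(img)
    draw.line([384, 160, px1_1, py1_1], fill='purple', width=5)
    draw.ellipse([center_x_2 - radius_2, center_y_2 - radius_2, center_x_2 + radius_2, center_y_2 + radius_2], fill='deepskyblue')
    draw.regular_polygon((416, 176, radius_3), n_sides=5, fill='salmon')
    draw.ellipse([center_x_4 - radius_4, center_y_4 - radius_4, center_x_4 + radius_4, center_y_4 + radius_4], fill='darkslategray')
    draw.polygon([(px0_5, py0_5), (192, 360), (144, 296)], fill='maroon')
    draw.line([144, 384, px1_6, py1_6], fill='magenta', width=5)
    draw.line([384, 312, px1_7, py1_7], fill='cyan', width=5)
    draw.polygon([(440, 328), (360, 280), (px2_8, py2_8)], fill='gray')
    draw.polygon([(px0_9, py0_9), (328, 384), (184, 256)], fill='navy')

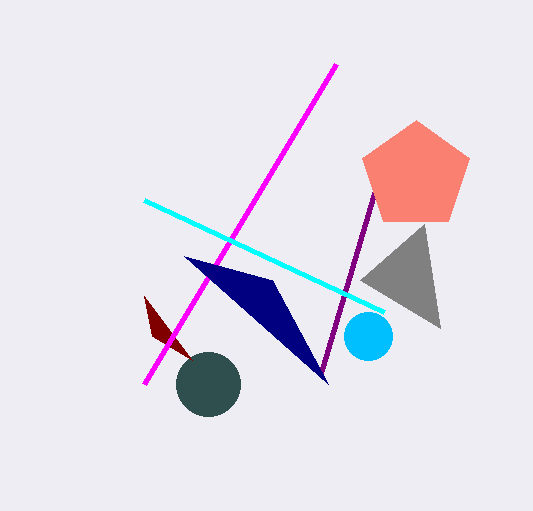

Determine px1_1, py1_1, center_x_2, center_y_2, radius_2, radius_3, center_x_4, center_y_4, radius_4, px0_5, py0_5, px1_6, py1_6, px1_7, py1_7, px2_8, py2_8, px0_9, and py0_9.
px1_1 = 320, py1_1 = 376, center_x_2 = 368, center_y_2 = 336, radius_2 = 24, radius_3 = 56, center_x_4 = 208, center_y_4 = 384, radius_4 = 32, px0_5 = 152, py0_5 = 336, px1_6 = 336, py1_6 = 64, px1_7 = 144, py1_7 = 200, px2_8 = 424, py2_8 = 224, px0_9 = 272, py0_9 = 280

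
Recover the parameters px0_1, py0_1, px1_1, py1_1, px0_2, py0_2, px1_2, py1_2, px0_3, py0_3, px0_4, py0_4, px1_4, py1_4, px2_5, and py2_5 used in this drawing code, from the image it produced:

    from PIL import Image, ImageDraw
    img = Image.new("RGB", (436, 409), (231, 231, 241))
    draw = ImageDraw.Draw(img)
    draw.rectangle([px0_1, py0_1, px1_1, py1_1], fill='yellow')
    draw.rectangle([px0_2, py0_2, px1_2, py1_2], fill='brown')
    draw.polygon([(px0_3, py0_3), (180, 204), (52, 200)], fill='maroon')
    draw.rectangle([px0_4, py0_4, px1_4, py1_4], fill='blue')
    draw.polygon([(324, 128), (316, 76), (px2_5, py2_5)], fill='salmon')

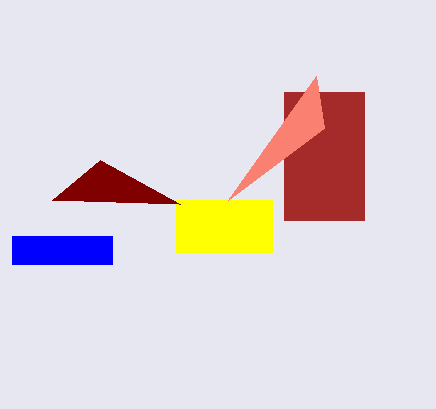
px0_1 = 176
py0_1 = 200
px1_1 = 272
py1_1 = 252
px0_2 = 284
py0_2 = 92
px1_2 = 364
py1_2 = 220
px0_3 = 100
py0_3 = 160
px0_4 = 12
py0_4 = 236
px1_4 = 112
py1_4 = 264
px2_5 = 228
py2_5 = 200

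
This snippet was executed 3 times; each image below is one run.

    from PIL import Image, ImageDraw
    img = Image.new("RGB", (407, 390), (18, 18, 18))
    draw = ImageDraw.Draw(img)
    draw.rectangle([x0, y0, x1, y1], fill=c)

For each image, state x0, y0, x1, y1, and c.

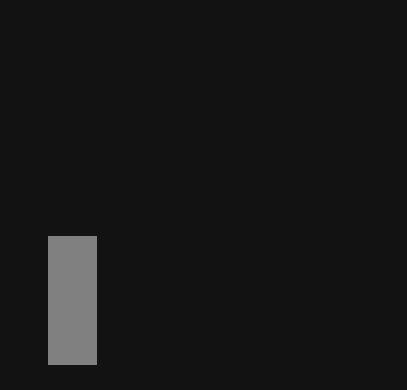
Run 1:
x0 = 48
y0 = 236
x1 = 96
y1 = 364
c = 'gray'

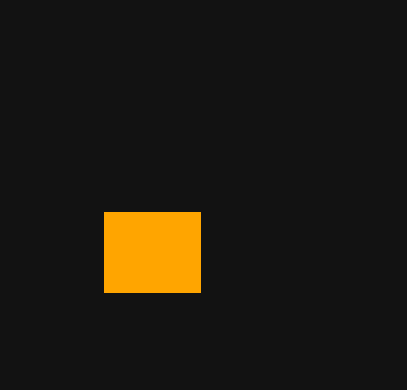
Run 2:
x0 = 104
y0 = 212
x1 = 200
y1 = 292
c = 'orange'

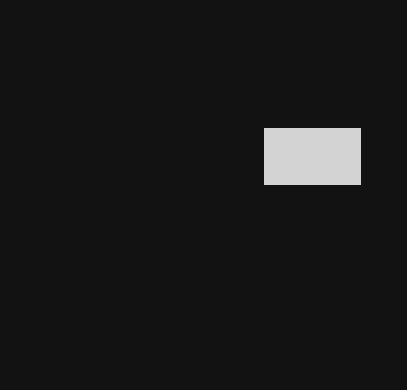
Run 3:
x0 = 264, y0 = 128, x1 = 360, y1 = 184, c = 'lightgray'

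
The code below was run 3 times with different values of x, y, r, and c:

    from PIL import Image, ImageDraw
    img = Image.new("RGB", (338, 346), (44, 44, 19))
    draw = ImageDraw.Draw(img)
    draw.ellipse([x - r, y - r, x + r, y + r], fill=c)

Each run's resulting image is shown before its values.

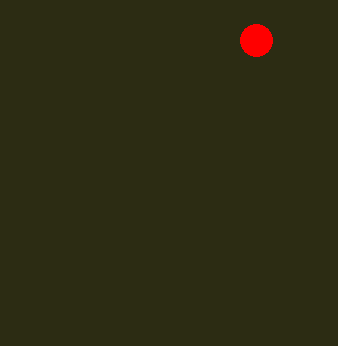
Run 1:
x = 256; y = 40; r = 16; c = 'red'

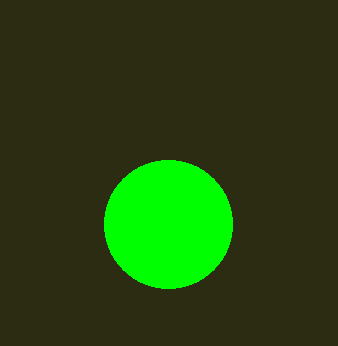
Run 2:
x = 168; y = 224; r = 64; c = 'lime'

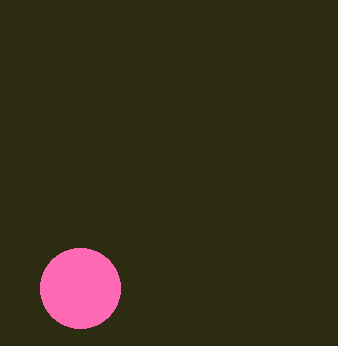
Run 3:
x = 80; y = 288; r = 40; c = 'hotpink'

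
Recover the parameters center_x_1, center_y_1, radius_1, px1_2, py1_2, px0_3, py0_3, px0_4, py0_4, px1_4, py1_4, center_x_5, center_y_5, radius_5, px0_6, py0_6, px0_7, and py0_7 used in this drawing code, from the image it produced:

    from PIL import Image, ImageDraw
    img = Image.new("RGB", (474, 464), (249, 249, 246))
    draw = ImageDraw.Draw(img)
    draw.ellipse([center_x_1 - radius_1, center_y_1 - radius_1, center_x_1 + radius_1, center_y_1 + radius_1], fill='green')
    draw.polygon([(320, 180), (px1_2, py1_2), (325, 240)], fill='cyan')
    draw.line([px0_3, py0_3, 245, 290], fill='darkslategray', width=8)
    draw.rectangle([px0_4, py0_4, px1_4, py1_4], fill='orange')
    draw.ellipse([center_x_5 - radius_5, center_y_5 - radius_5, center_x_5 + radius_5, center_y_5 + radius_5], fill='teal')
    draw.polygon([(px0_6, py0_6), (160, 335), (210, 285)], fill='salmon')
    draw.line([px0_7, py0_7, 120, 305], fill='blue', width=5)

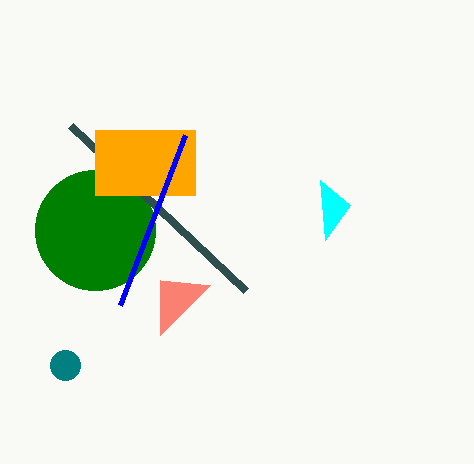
center_x_1 = 95
center_y_1 = 230
radius_1 = 60
px1_2 = 350
py1_2 = 205
px0_3 = 70
py0_3 = 125
px0_4 = 95
py0_4 = 130
px1_4 = 195
py1_4 = 195
center_x_5 = 65
center_y_5 = 365
radius_5 = 15
px0_6 = 160
py0_6 = 280
px0_7 = 185
py0_7 = 135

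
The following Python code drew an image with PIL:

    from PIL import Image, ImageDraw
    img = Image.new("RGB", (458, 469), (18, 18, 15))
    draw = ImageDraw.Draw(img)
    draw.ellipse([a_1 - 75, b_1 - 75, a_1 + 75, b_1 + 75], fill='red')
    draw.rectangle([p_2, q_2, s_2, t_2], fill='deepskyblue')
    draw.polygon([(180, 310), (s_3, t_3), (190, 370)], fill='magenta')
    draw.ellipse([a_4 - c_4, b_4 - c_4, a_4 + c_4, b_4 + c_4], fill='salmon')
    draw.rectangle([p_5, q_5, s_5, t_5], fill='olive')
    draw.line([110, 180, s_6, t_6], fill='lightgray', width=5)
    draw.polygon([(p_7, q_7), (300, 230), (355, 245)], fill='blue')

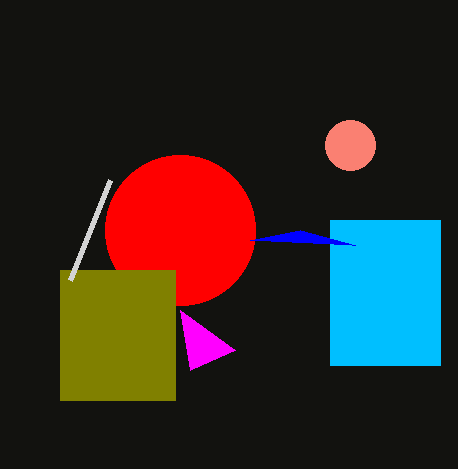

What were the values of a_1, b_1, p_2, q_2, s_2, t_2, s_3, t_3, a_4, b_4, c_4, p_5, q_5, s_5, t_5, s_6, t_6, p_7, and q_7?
a_1 = 180; b_1 = 230; p_2 = 330; q_2 = 220; s_2 = 440; t_2 = 365; s_3 = 235; t_3 = 350; a_4 = 350; b_4 = 145; c_4 = 25; p_5 = 60; q_5 = 270; s_5 = 175; t_5 = 400; s_6 = 70; t_6 = 280; p_7 = 250; q_7 = 240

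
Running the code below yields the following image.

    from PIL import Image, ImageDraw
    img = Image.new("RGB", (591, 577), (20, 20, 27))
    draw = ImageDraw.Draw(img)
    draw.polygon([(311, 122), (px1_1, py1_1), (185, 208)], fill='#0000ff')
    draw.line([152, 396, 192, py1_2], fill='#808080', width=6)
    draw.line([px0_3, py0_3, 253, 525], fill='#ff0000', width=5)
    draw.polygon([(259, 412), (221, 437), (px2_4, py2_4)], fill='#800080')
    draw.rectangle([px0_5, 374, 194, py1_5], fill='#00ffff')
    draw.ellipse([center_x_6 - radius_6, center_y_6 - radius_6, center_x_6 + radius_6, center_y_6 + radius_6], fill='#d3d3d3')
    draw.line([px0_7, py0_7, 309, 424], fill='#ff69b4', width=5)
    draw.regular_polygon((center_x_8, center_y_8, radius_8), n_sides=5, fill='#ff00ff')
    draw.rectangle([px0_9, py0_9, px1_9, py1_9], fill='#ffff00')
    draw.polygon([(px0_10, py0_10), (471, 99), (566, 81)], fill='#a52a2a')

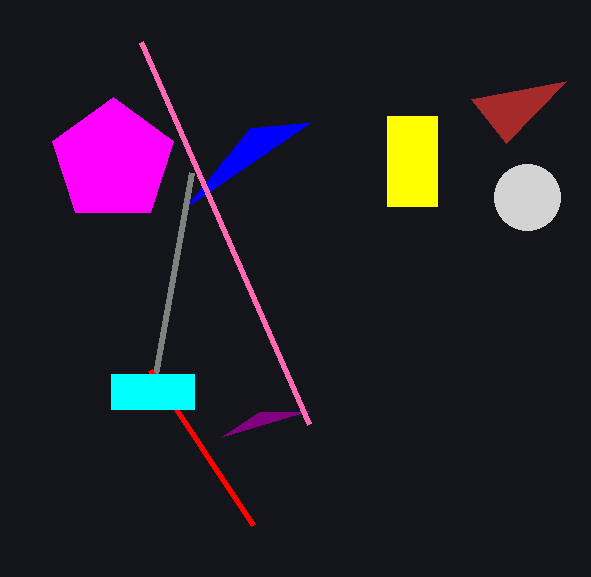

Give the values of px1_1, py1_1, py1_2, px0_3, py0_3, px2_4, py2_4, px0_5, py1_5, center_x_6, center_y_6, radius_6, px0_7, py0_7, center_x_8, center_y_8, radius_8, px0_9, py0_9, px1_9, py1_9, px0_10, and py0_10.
px1_1 = 250, py1_1 = 128, py1_2 = 172, px0_3 = 150, py0_3 = 370, px2_4 = 308, py2_4 = 411, px0_5 = 111, py1_5 = 409, center_x_6 = 527, center_y_6 = 197, radius_6 = 33, px0_7 = 141, py0_7 = 42, center_x_8 = 113, center_y_8 = 161, radius_8 = 64, px0_9 = 387, py0_9 = 116, px1_9 = 437, py1_9 = 206, px0_10 = 506, py0_10 = 143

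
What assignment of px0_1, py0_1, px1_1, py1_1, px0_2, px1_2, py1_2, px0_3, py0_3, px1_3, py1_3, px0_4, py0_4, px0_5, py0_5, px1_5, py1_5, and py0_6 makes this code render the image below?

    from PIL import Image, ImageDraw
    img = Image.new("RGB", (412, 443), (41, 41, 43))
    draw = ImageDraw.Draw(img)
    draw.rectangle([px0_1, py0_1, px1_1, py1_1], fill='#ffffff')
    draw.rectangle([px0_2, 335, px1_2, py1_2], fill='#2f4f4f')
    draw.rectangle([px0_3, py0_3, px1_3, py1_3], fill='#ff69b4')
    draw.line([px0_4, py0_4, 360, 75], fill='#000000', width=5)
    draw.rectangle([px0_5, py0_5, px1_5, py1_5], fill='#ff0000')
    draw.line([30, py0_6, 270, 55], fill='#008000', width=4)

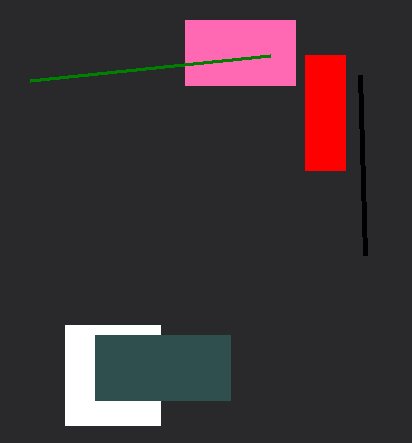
px0_1 = 65; py0_1 = 325; px1_1 = 160; py1_1 = 425; px0_2 = 95; px1_2 = 230; py1_2 = 400; px0_3 = 185; py0_3 = 20; px1_3 = 295; py1_3 = 85; px0_4 = 365; py0_4 = 255; px0_5 = 305; py0_5 = 55; px1_5 = 345; py1_5 = 170; py0_6 = 80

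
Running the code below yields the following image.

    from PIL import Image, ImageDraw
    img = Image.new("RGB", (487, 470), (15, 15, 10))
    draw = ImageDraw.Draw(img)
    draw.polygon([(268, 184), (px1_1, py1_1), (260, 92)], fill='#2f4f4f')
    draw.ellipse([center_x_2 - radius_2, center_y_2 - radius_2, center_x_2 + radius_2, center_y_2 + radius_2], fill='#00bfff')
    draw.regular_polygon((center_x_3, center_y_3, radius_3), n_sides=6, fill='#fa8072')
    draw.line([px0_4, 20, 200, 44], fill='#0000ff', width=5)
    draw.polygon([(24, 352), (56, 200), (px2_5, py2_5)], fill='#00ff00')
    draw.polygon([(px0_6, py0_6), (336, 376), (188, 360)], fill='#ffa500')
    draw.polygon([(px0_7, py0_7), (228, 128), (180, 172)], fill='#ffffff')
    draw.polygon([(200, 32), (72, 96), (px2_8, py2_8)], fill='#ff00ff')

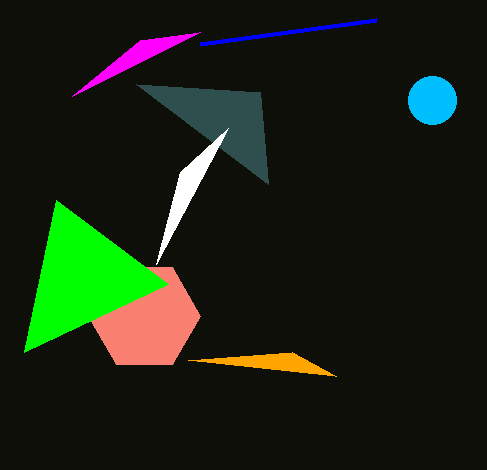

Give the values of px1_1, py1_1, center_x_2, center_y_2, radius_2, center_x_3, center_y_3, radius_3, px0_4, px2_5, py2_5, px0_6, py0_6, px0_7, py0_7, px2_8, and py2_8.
px1_1 = 136, py1_1 = 84, center_x_2 = 432, center_y_2 = 100, radius_2 = 24, center_x_3 = 144, center_y_3 = 316, radius_3 = 56, px0_4 = 376, px2_5 = 168, py2_5 = 284, px0_6 = 292, py0_6 = 352, px0_7 = 156, py0_7 = 264, px2_8 = 140, py2_8 = 40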